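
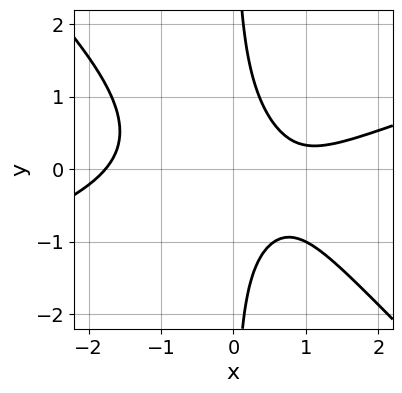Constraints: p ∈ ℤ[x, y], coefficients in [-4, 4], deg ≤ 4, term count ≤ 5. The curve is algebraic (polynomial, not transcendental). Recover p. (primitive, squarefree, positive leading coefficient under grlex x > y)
x^3 - 2*x^2*y - 3*x*y^2 - 2*x + 2

First, the degree is 3 — the shape is more complex than any degree-2 curve.
Then, observable constraints: the curve avoids every integer y-axis point in the box.
Finally, these observations pin down the coefficients.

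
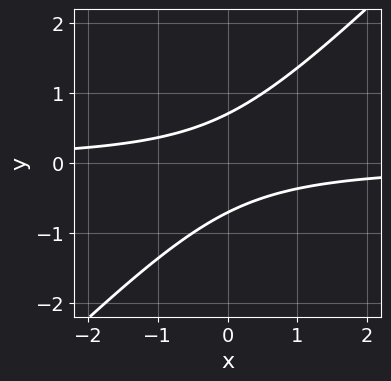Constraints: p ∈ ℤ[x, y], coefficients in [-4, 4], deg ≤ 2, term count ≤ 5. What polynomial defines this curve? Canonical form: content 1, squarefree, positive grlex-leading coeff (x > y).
1. Degree: a generic line meets the curve in up to 2 points, so deg p = 2.
2. Reading off the gridlines: no x-intercept at any integer in the box.
3. Together with the visible shape, these determine p as stated.

2*x*y - 2*y^2 + 1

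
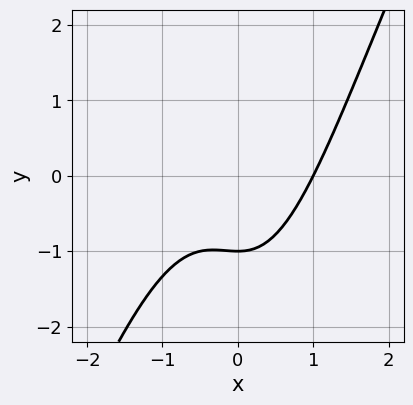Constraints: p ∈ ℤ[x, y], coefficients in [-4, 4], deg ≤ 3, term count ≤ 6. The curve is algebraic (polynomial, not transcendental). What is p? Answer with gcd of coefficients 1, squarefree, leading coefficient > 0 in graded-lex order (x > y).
1. deg p = 3. The shape is more complex than any degree-2 curve.
2. Reading off the gridlines: it meets the x-axis at x = 1 (among the integer gridlines); it crosses the y-axis at the gridline y = -1.
3. Matching integer coefficients to the picture gives p.

2*x^3 - x^2*y - 2*y - 2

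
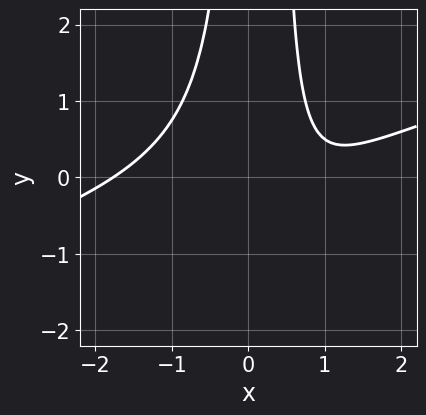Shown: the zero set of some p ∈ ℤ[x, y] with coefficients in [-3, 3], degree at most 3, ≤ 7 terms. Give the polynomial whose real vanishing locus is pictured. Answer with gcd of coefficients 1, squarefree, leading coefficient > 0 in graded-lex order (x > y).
x^3 - 3*x^2*y + x*y - 2*x + 2

(a) The degree is 3 — the shape is more complex than any degree-2 curve.
(b) Observable constraints: it misses every integer gridline on the y-axis.
(c) Matching integer coefficients to the picture gives p.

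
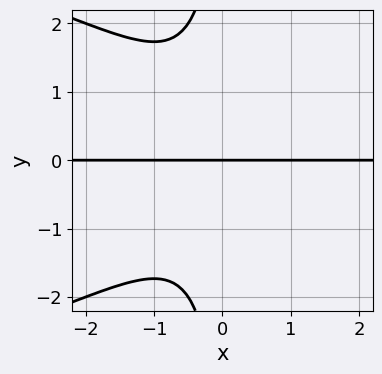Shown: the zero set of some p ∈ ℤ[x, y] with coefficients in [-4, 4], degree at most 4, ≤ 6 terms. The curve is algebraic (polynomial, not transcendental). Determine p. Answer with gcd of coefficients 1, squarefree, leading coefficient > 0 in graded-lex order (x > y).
First, deg p = 4. A generic line meets the curve in up to 4 points.
Then, reading off the gridlines: every point of the x-axis in the box is on the curve; one y-axis crossing is at y = 0.
Finally, solving for integer coefficients yields p as stated.

x*y^3 + 2*x^2*y + x*y + 2*y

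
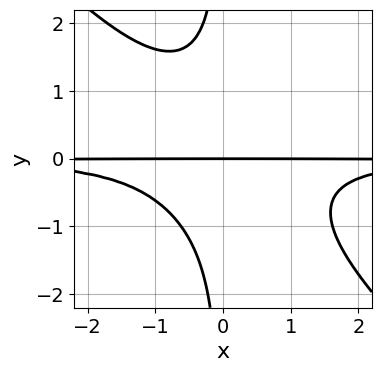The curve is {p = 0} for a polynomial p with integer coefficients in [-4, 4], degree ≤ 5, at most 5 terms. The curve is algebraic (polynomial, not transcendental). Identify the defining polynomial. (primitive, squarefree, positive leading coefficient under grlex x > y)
x^2*y^2 + x*y^3 + y

1. The degree is 4 — the shape is more complex than any degree-3 curve.
2. Checking where it meets the axes: the visible x-axis segment lies entirely on the curve; it meets the y-axis at y = 0 (among the integer gridlines).
3. Solving for integer coefficients yields p as stated.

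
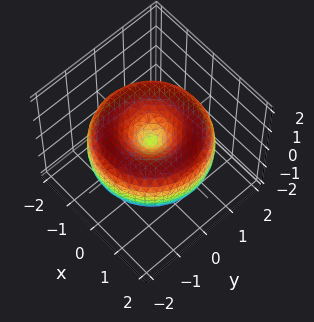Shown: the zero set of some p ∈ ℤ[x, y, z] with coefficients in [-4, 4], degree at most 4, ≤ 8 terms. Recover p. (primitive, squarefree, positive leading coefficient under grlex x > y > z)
(a) deg p = 4.
(b) Symmetries: the z-axis is an axis of rotation, so x and y enter only as x² + y².
(c) From the visible intercepts: it meets the x-axis at x = 0 (among the integer gridlines); one z-axis crossing is at z = 0; it meets the y-axis at y = 0 (among the integer gridlines); a circular section at z = 0 has radius between 1 and 2.
(d) Putting this together gives p.

x^4 + 2*x^2*y^2 + y^4 - 3*x^2 - 3*y^2 + 3*z^2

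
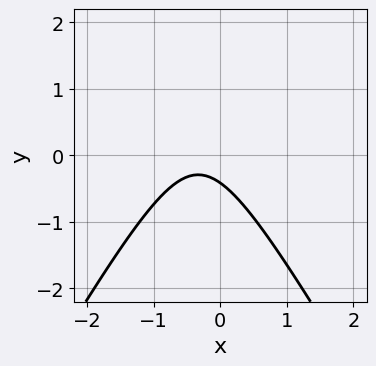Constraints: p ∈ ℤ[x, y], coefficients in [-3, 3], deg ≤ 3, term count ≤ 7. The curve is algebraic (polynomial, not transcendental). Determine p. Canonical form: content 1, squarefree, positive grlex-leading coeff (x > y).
Degree: the shape is more complex than any degree-1 curve, so deg p = 2.
Observable constraints: it misses every integer gridline on the x-axis.
Together with the visible shape, these determine p as stated.

3*x^2 - y^2 + 2*x + 2*y + 1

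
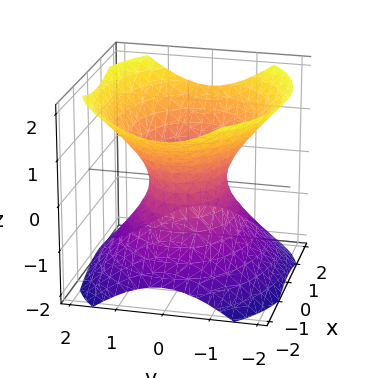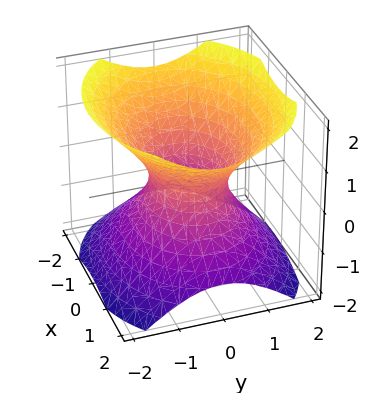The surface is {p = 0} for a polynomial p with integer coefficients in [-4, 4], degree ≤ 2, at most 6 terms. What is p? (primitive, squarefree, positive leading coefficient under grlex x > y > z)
2*x^2 + 3*y^2 - 3*z^2 - 2

First, the degree is 2 — an hourglass — one-sheet hyperboloid; a quadric.
Next, symmetries: mirror symmetry y ↦ −y ⇒ only even powers of y; the x ↦ −x reflection is a symmetry, so x appears only in even powers; mirror symmetry z ↦ −z ⇒ only even powers of z.
Then, from the axis intercepts and sections: the surface avoids every integer z-axis point in the box; among the integer gridlines, it crosses the x-axis at x ∈ {-1, 1}.
Finally, fitting integer coefficients to these (and the overall shape) gives p.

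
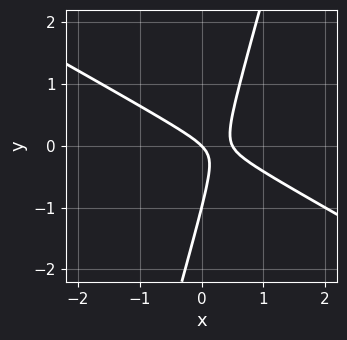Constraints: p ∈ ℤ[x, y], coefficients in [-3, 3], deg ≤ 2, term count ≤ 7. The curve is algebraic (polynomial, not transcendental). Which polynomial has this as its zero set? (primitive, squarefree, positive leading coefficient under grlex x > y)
First, degree: a generic line meets the curve in up to 2 points, so deg p = 2.
Then, checking where it meets the axes: the y-axis gridline crossings are at y ∈ {-1, 0}; one x-axis crossing is at x = 0.
Finally, matching integer coefficients to the picture gives p.

2*x^2 + 3*x*y - y^2 - x - y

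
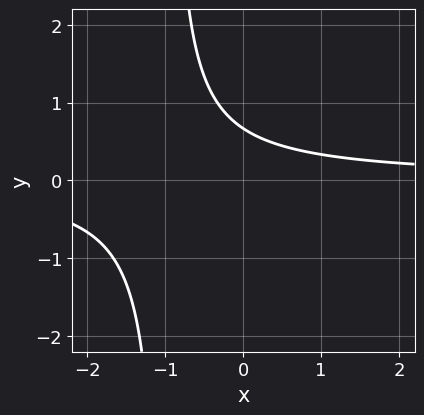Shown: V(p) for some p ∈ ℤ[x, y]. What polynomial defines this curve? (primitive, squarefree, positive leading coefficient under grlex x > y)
3*x*y + 3*y - 2

First, deg p = 2. The shape is more complex than any degree-1 curve.
Next, against the integer gridlines: the curve avoids every integer x-axis point in the box.
Finally, assembling these constraints gives the stated polynomial.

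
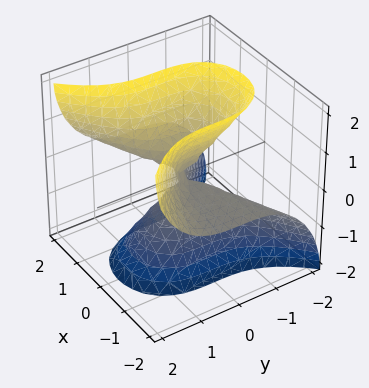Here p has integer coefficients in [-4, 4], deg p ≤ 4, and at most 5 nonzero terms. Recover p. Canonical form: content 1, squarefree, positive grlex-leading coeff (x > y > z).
3*x^2*z - 2*y^3 - z^3

Degree: the shape is more complex than any degree-2 surface, so deg p = 3.
Reading off the gridlines: it crosses the y-axis at the gridline y = 0; every point of the x-axis in the box is on the surface; it meets the z-axis at z = 0 (among the integer gridlines).
Together with the visible shape, these determine p as stated.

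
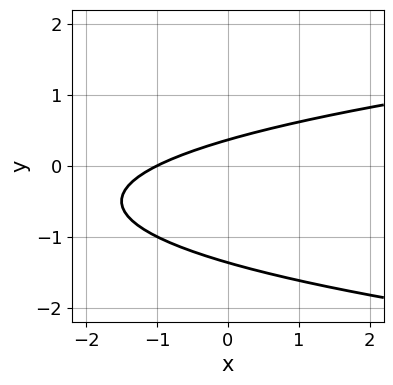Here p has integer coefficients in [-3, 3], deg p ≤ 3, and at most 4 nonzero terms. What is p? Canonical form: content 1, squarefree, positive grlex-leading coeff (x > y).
2*y^2 - x + 2*y - 1

(a) Degree: the shape is more complex than any degree-1 curve, so deg p = 2.
(b) From the axis intercepts and sections: it meets the x-axis at x = -1 (among the integer gridlines).
(c) Assembling these constraints gives the stated polynomial.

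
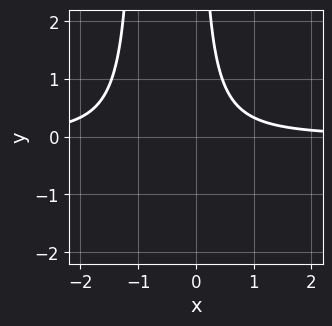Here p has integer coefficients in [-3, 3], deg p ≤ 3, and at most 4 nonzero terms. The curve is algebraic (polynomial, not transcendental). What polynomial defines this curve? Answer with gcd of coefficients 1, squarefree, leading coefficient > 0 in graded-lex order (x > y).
Degree: no degree-2 curve has this shape, so deg p = 3.
From the visible intercepts: no x-intercept at any integer in the box; the curve avoids every integer y-axis point in the box.
These observations pin down the coefficients.

3*x^2*y + 3*x*y - 2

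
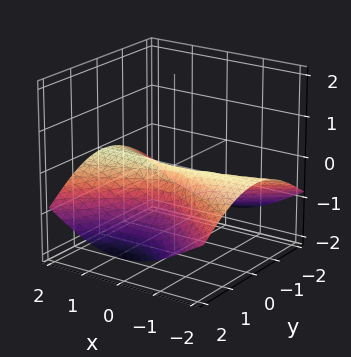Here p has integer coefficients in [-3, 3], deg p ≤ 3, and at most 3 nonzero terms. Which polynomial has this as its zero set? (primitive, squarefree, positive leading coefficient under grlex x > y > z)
(a) The degree is 3 — the shape is more complex than any degree-2 surface.
(b) From the axis intercepts and sections: it crosses the z-axis at the gridline z = 0; it meets the y-axis at y = 0 (among the integer gridlines); every point of the x-axis in the box is on the surface.
(c) Putting this together gives p.

x^2*z + z^3 + y^2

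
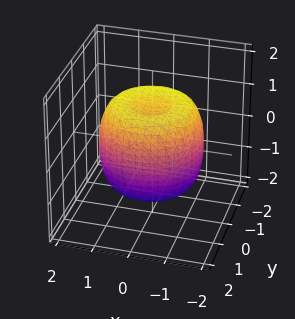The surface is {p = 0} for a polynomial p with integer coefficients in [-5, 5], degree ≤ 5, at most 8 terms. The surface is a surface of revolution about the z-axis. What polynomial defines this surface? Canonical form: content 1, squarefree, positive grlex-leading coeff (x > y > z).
2*x^4 + 4*x^2*y^2 + 2*y^4 - 3*x^2 - 3*y^2 + 2*z^2 - 2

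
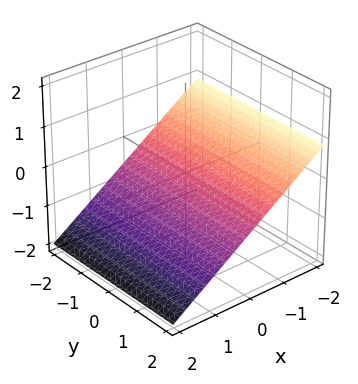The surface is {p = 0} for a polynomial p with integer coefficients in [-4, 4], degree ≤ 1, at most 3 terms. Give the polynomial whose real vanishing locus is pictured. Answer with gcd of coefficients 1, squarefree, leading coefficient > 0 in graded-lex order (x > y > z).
2*x + 3*z + 2

(a) deg p = 1.
(b) From the visible intercepts: it misses every integer gridline on the y-axis; one x-axis crossing is at x = -1.
(c) Fitting integer coefficients to these (and the overall shape) gives p.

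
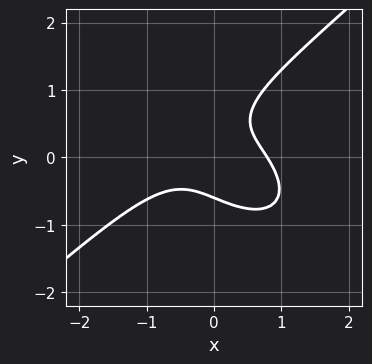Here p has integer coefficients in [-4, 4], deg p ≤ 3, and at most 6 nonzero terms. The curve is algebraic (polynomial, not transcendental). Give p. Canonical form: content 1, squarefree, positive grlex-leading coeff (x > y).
deg p = 3. The shape is more complex than any degree-2 curve.
The integer polynomial consistent with all of this is the stated p.

2*x^3 - 3*y^3 + 3*x*y + y^2 - 1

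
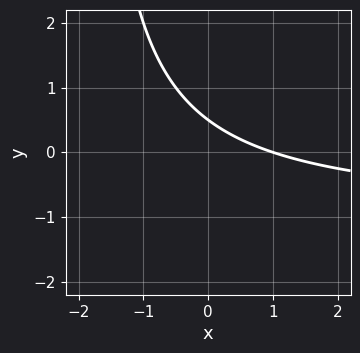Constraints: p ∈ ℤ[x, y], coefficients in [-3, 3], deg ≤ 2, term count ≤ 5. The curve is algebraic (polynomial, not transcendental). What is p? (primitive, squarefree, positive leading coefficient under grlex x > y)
x*y + x + 2*y - 1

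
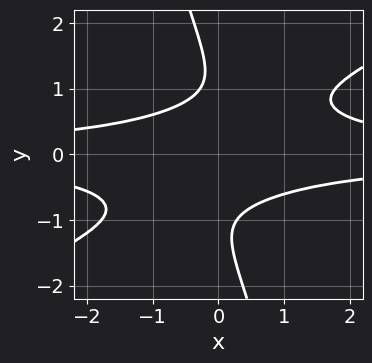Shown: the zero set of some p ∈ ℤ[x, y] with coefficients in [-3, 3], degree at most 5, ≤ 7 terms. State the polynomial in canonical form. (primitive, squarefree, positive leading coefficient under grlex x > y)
2*x^2*y^2 - 3*x*y^3 - y^4 + 2*y^2 - 2

1. Degree: the shape is more complex than any degree-3 curve, so deg p = 4.
2. Observable constraints: the curve avoids every integer y-axis point in the box; no x-intercept at any integer in the box.
3. Putting this together gives p.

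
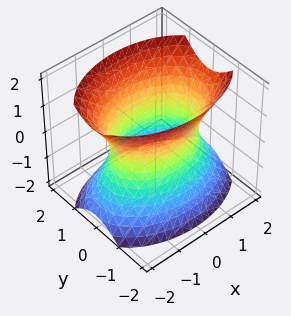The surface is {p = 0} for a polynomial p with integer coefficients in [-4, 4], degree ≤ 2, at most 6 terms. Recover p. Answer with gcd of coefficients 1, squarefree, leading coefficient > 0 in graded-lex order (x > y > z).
x^2 + 2*y^2 - z^2 - 2

1. The degree is 2 — one connected sheet with a waist; a quadric.
2. Symmetries: the x ↦ −x reflection is a symmetry, so x appears only in even powers; it's symmetric under y → −y, forcing even powers of y; the z ↦ −z reflection is a symmetry, so z appears only in even powers.
3. From the visible intercepts: it misses every integer gridline on the z-axis; among the integer gridlines, it crosses the y-axis at y ∈ {-1, 1}.
4. Assembling these constraints gives the stated polynomial.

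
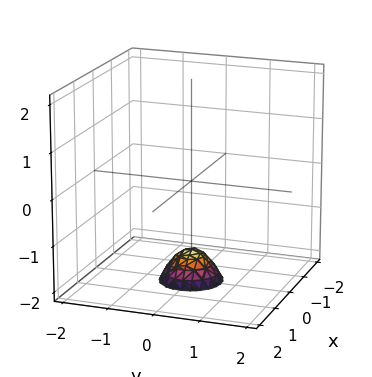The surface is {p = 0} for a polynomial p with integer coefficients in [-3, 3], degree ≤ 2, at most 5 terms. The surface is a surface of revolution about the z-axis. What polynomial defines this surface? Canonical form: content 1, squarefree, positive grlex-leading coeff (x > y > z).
3*x^2 + 3*y^2 + 2*z + 3

1. The degree is 2 — no degree-1 surface has this shape.
2. Symmetries: rotational symmetry about the z-axis ⇒ p depends on x, y only through x² + y².
3. From the visible intercepts: the surface avoids every integer y-axis point in the box; it misses every integer gridline on the x-axis.
4. Putting this together gives p.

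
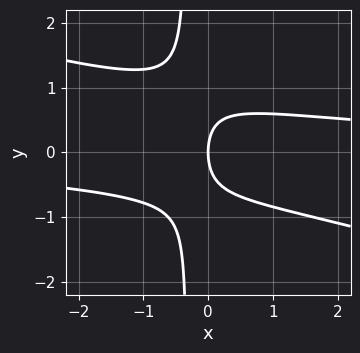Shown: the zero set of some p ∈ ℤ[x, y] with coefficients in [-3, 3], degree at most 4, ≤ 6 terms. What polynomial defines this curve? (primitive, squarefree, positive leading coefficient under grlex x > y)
First, degree: a generic line meets the curve in up to 3 points, so deg p = 3.
Next, from the visible intercepts: it meets the x-axis at x = 0 (among the integer gridlines); it meets the y-axis at y = 0 (among the integer gridlines).
Finally, putting this together gives p.

x^2*y + 3*x*y^2 + y^2 - 2*x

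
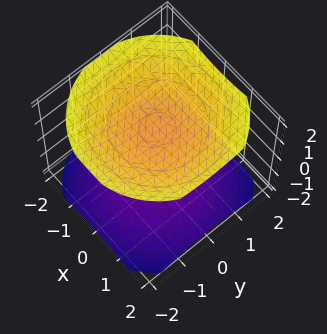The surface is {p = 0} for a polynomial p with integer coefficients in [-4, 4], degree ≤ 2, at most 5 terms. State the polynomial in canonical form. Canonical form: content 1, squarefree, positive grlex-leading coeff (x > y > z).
(a) The picture has 2 separate pieces. Treating them together as one polynomial.
(b) The degree is 2 — two sheets facing apart; a quadric.
(c) Symmetries: the z ↦ −z reflection is a symmetry, so z appears only in even powers; the z-axis is an axis of rotation, so x and y enter only as x² + y².
(d) Observable constraints: it misses every integer gridline on the y-axis; it misses every integer gridline on the x-axis.
(e) The integer polynomial consistent with all of this is the stated p.

x^2 + y^2 - 2*z^2 + 3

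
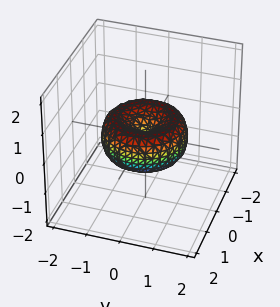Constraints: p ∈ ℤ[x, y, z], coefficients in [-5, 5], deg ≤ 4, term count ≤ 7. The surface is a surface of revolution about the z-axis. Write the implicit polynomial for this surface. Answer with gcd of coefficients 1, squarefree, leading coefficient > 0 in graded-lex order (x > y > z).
2*x^4 + 4*x^2*y^2 + 2*y^4 - 3*x^2 - 3*y^2 + 3*z^2

First, the degree is 4 — the shape is more complex than any degree-3 surface.
Then, by symmetry, the z-axis is an axis of rotation, so x and y enter only as x² + y².
Then, checking where it meets the axes: a circular section at z = 0 has radius between 1 and 2; it crosses the y-axis at the gridline y = 0; it meets the x-axis at x = 0 (among the integer gridlines); it meets the z-axis at z = 0 (among the integer gridlines).
Finally, matching integer coefficients to the picture gives p.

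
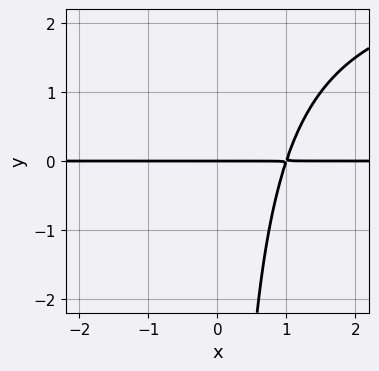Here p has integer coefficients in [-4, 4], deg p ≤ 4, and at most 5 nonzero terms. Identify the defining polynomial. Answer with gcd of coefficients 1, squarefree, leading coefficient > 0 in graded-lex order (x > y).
x*y^2 - 3*x*y + 3*y

First, the degree is 3 — a generic line meets the curve in up to 3 points.
Next, checking where it meets the axes: it meets the y-axis at y = 0 (among the integer gridlines); every point of the x-axis in the box is on the curve.
Finally, assembling these constraints gives the stated polynomial.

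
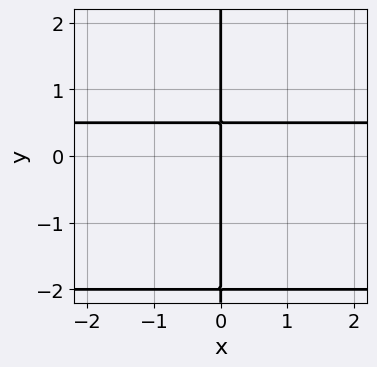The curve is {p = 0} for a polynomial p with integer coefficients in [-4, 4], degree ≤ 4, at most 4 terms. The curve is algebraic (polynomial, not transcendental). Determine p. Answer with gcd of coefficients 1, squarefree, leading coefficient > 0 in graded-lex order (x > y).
(a) deg p = 3.
(b) Observable constraints: every point of the y-axis in the box is on the curve; it crosses the x-axis at the gridline x = 0.
(c) These observations pin down the coefficients.

2*x*y^2 + 3*x*y - 2*x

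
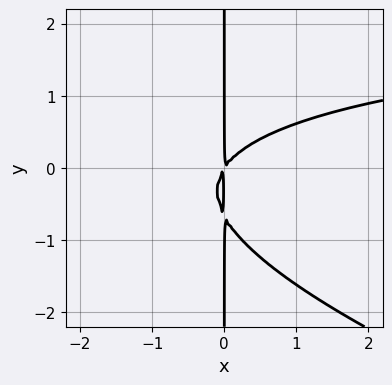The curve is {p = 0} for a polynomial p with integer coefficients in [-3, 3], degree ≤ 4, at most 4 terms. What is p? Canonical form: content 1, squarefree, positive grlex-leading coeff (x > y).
(a) The degree is 3 — a generic line meets the curve in up to 3 points.
(b) Checking where it meets the axes: every point of the y-axis in the box is on the curve.
(c) These observations pin down the coefficients.

x^2*y + 3*x*y^2 - 3*x^2 + 2*x*y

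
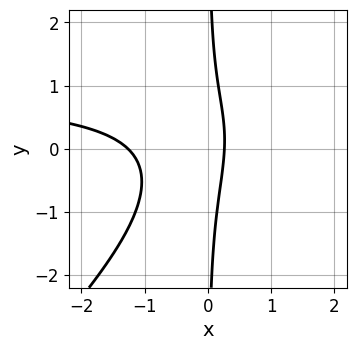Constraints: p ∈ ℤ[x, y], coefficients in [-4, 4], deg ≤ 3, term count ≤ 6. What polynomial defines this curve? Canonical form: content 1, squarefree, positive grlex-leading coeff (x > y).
First, the degree is 3 — the shape is more complex than any degree-2 curve.
Next, from the axis intercepts and sections: it misses every integer gridline on the y-axis.
Finally, fitting integer coefficients to these (and the overall shape) gives p.

3*x^2*y - 3*x*y^2 - 3*x^2 - 3*x + 1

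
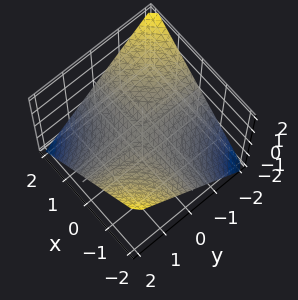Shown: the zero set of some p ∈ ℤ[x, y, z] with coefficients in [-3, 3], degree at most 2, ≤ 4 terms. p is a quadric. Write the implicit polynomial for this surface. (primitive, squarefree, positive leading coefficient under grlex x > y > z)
x*y + 2*z

1. The degree is 2 — a saddle surface; a quadric.
2. Observable constraints: it crosses the z-axis at the gridline z = 0; the visible x-axis segment lies entirely on the surface.
3. Putting this together gives p. Check: (0, -2, 0) on the y-axis lies on the surface, and p(0, -2, 0) = 0. ✓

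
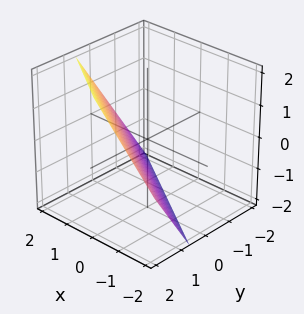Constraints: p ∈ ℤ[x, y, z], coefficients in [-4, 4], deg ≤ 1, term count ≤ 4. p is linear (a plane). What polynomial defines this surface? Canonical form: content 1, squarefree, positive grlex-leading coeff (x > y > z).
2*x + 3*y - 2*z - 2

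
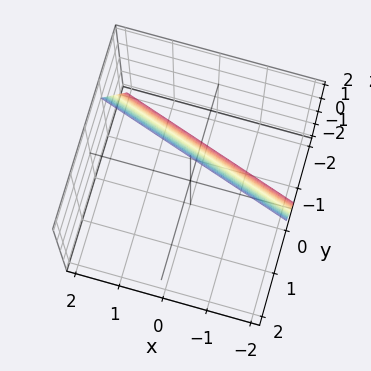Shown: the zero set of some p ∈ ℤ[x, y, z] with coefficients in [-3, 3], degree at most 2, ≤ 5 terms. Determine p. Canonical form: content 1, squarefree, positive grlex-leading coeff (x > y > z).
deg p = 1.
Checking where it meets the axes: one x-axis crossing is at x = -2; one z-axis crossing is at z = 2.
The integer polynomial consistent with all of this is the stated p.

x + 3*y - z + 2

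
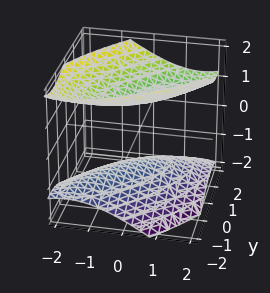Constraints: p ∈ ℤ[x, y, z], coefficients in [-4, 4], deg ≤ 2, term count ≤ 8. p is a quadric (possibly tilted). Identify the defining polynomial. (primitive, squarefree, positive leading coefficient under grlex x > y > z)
(a) There are 2 components. They look like related sheets of one shape, so recover p as a whole.
(b) Degree: a generic line meets the surface in up to 2 points, so deg p = 2.
(c) Observable constraints: the z-axis gridline crossings are at z ∈ {-1, 1}; no x-intercept at any integer in the box; it misses every integer gridline on the y-axis.
(d) The integer polynomial consistent with all of this is the stated p.

2*x^2 - 3*x*y + 2*y^2 - y*z - 3*z^2 + 3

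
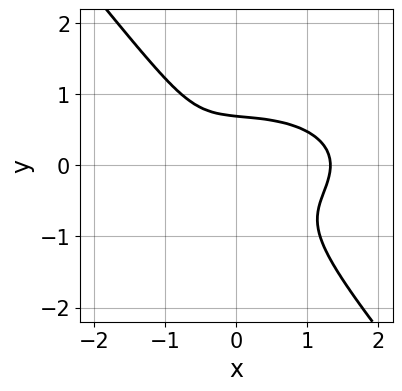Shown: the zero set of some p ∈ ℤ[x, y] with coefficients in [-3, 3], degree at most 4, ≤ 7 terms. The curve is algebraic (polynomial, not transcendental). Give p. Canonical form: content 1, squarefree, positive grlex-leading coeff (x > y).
x^3 + 3*x*y^2 + 3*y^3 - x - 1

First, deg p = 3. A generic line meets the curve in up to 3 points.
Finally, the integer polynomial consistent with all of this is the stated p.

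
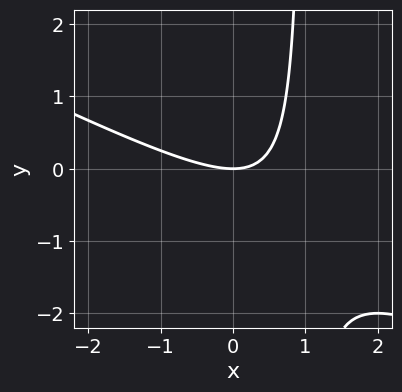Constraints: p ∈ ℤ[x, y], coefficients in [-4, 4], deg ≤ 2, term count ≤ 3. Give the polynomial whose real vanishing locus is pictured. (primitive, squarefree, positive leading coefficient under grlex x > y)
x^2 + 2*x*y - 2*y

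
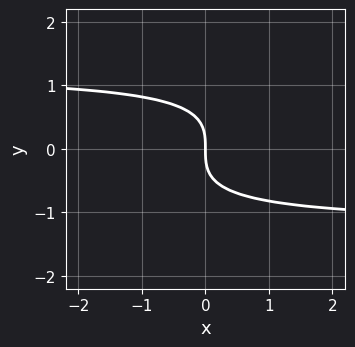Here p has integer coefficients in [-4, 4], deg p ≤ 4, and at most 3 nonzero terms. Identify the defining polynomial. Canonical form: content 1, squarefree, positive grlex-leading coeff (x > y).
2*x*y^2 - 3*y^3 - 3*x

The degree is 3 — a generic line meets the curve in up to 3 points.
From the visible intercepts: it crosses the x-axis at the gridline x = 0; one y-axis crossing is at y = 0.
Putting this together gives p.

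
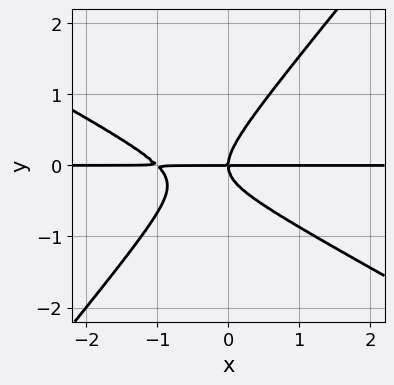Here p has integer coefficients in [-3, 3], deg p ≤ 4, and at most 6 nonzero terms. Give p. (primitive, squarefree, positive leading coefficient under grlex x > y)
Degree: the shape is more complex than any degree-2 curve, so deg p = 3.
Against the integer gridlines: it meets the y-axis at y = 0 (among the integer gridlines); every point of the x-axis in the box is on the curve.
Together with the visible shape, these determine p as stated.

2*x^2*y + 2*x*y^2 - 3*y^3 + 2*x*y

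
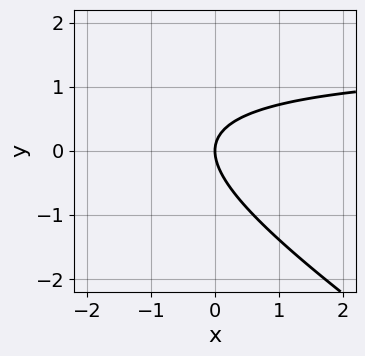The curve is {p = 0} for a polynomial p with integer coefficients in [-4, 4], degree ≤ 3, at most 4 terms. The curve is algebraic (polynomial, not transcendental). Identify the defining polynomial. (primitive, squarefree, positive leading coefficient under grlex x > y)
2*x*y + 3*y^2 - 3*x

(a) The degree is 2 — a generic line meets the curve in up to 2 points.
(b) From the axis intercepts and sections: one y-axis crossing is at y = 0; it meets the x-axis at x = 0 (among the integer gridlines).
(c) Matching integer coefficients to the picture gives p.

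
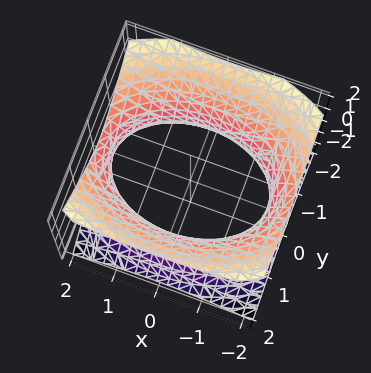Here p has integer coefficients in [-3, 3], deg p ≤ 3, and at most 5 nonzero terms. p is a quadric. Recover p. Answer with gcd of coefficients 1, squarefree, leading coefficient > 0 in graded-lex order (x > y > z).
x^2 + 2*y^2 - 2*z^2 - 3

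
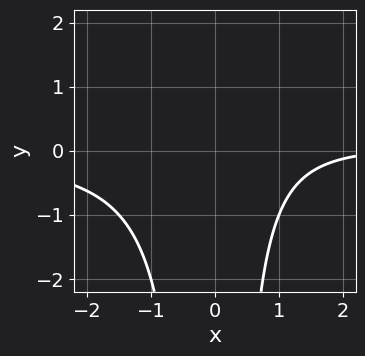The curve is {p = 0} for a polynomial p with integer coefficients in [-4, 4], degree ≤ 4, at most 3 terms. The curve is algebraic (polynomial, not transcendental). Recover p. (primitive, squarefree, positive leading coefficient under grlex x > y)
2*x^2*y - x + 3

The degree is 3 — the shape is more complex than any degree-2 curve.
Checking where it meets the axes: no y-intercept at any integer in the box; the curve avoids every integer x-axis point in the box.
Putting this together gives p.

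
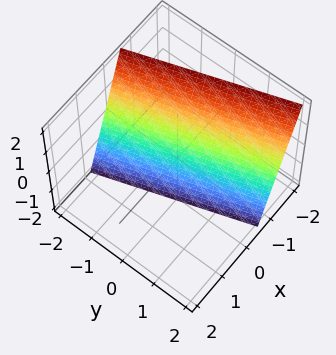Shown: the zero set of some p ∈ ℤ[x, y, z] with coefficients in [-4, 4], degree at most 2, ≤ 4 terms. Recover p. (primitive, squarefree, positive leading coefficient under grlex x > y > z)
3*x + y + z + 2

Degree: the surface is flat (a plane), so deg p = 1.
Checking where it meets the axes: it crosses the y-axis at the gridline y = -2; it crosses the z-axis at the gridline z = -2.
Fitting integer coefficients to these (and the overall shape) gives p.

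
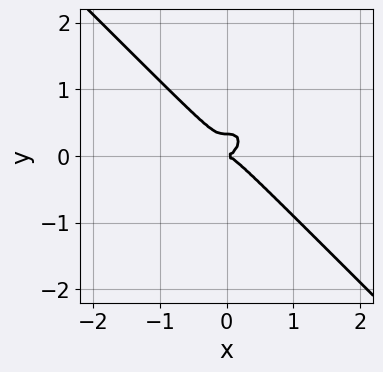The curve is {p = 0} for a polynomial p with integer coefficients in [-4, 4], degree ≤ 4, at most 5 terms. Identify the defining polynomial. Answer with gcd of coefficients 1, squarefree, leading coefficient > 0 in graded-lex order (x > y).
First, the degree is 3 — the shape is more complex than any degree-2 curve.
Next, checking where it meets the axes: one x-axis crossing is at x = 0; it crosses the y-axis at the gridline y = 0.
Finally, together with the visible shape, these determine p as stated.

3*x^3 + 3*y^3 - y^2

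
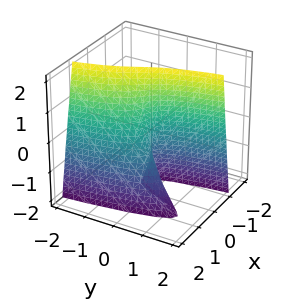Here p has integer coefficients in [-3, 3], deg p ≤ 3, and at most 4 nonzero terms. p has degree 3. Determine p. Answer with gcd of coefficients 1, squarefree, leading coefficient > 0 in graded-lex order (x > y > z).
2*x^3 - x^2 + x*z + y

The degree is 3 — no degree-2 surface has this shape.
Observable constraints: it crosses the y-axis at the gridline y = 0; every point of the z-axis in the box is on the surface; it crosses the x-axis at the gridline x = 0.
Fitting integer coefficients to these (and the overall shape) gives p.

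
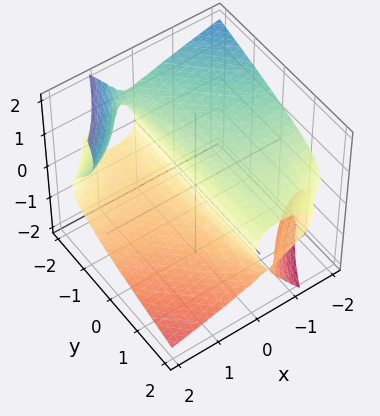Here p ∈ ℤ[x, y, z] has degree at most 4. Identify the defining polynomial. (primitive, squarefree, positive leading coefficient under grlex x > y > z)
x^2*y - 2*x*z^2 + y*z^2 + 2*z^3 + 3*x

(a) The degree is 3 — the shape is more complex than any degree-2 surface.
(b) From the axis intercepts and sections: it meets the z-axis at z = 0 (among the integer gridlines); the visible y-axis segment lies entirely on the surface.
(c) Together with the visible shape, these determine p as stated.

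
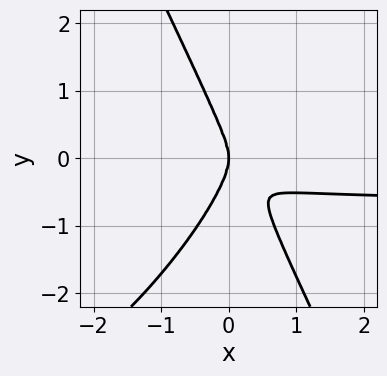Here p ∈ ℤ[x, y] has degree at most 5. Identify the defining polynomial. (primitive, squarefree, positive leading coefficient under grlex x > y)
(a) Degree: no degree-3 curve has this shape, so deg p = 4.
(b) Checking where it meets the axes: it meets the x-axis at x = 0 (among the integer gridlines); it crosses the y-axis at the gridline y = 0.
(c) Assembling these constraints gives the stated polynomial.

3*x^3*y - 3*x^2*y^2 + y^4 + 2*x^3 + x*y^2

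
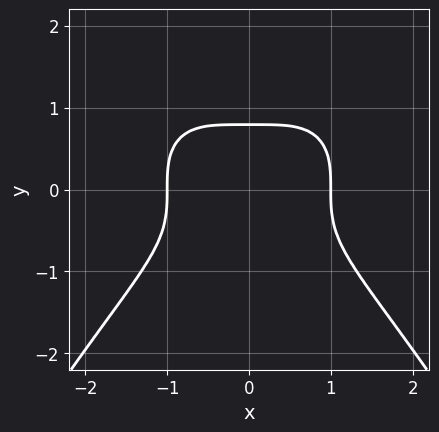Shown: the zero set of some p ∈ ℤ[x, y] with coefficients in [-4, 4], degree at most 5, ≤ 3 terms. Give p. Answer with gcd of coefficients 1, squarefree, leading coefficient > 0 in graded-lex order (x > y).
(a) deg p = 4. A generic line meets the curve in up to 4 points.
(b) Symmetries: it's symmetric under x → −x, forcing even powers of x.
(c) Observable constraints: among the integer gridlines, it crosses the x-axis at x ∈ {-1, 1}.
(d) Fitting integer coefficients to these (and the overall shape) gives p.

x^4 + 2*y^3 - 1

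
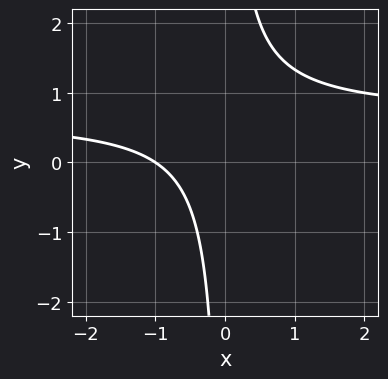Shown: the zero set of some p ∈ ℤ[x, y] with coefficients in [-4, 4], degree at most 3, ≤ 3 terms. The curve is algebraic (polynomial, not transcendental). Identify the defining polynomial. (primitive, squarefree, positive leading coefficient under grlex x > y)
3*x*y - 2*x - 2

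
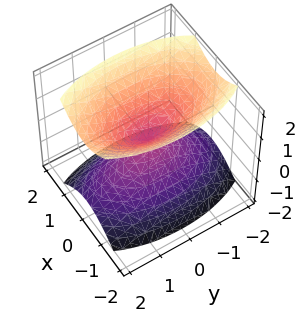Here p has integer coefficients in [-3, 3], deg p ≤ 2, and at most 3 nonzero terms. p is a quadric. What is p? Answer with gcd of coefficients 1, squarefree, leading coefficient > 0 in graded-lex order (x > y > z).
(a) The picture has 2 separate pieces.
(b) deg p = 2.
(c) Symmetries: it's symmetric under y → −y, forcing even powers of y; mirror symmetry x ↦ −x ⇒ only even powers of x; it's symmetric under z → −z, forcing even powers of z.
(d) Against the integer gridlines: it meets the z-axis at z = 0 (among the integer gridlines); it crosses the y-axis at the gridline y = 0; one x-axis crossing is at x = 0.
(e) Solving for integer coefficients yields p as stated.

3*x^2 + y^2 - 2*z^2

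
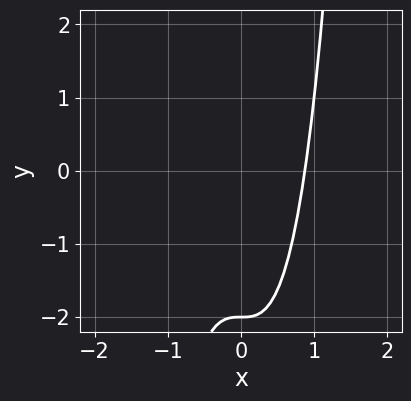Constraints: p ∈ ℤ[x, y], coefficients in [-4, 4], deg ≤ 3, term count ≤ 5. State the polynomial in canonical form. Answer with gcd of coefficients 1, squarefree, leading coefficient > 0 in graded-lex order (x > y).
3*x^3 - y - 2

Degree: no degree-2 curve has this shape, so deg p = 3.
Observable constraints: it meets the y-axis at y = -2 (among the integer gridlines).
Together with the visible shape, these determine p as stated.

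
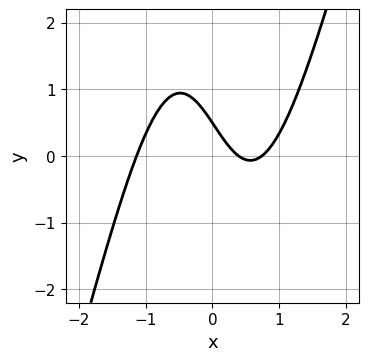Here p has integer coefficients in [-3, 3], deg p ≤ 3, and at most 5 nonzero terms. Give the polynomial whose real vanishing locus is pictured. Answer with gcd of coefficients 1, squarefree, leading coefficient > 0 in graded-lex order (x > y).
(a) Degree: no degree-2 curve has this shape, so deg p = 3.
(b) Matching integer coefficients to the picture gives p.

3*x^3 - x^2*y - 3*x - 2*y + 1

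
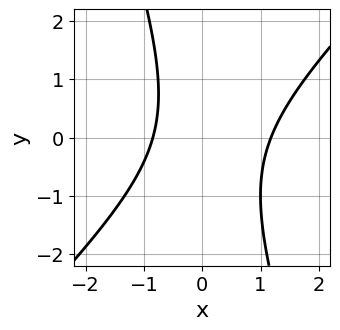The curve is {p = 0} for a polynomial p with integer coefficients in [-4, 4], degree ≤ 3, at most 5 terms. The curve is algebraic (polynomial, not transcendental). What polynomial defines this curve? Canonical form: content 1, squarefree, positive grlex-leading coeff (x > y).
(a) Degree: no degree-1 curve has this shape, so deg p = 2.
(b) Checking where it meets the axes: the curve avoids every integer y-axis point in the box.
(c) Fitting integer coefficients to these (and the overall shape) gives p.

3*x^2 - 2*x*y - y^2 - x - 3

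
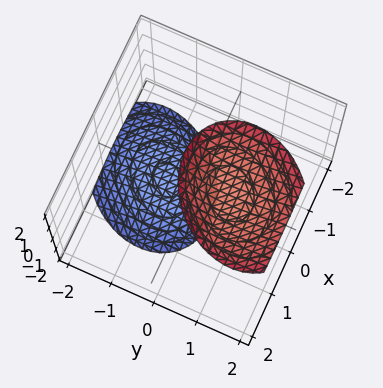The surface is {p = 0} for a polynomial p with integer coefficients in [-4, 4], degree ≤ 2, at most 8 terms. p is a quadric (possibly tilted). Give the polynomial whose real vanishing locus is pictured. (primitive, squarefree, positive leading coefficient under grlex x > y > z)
2*x^2 - x*y + 2*y^2 - 2*y*z - z^2 + 3

The picture has 2 separate pieces.
The degree is 2 — the shape is more complex than any degree-1 surface.
From the visible intercepts: the surface avoids every integer x-axis point in the box; no y-intercept at any integer in the box.
Assembling these constraints gives the stated polynomial.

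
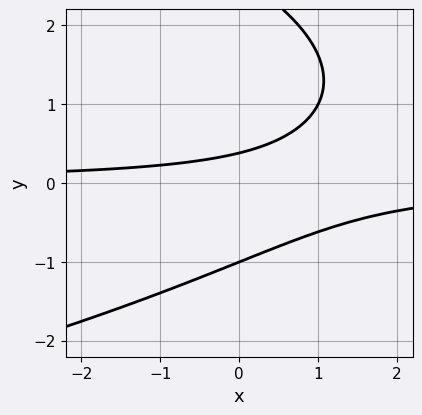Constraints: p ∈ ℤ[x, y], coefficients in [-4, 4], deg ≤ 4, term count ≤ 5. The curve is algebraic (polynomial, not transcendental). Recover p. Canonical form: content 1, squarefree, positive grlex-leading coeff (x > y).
First, degree: no degree-2 curve has this shape, so deg p = 3.
Next, reading off the gridlines: it meets the y-axis at y = -1 (among the integer gridlines); it misses every integer gridline on the x-axis.
Finally, together with the visible shape, these determine p as stated.

y^3 + 2*x*y - 2*y^2 - 2*y + 1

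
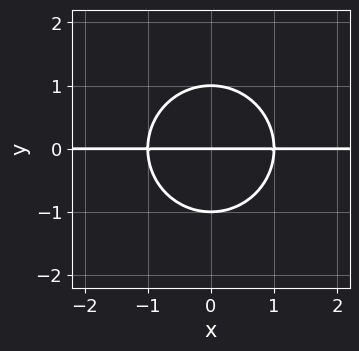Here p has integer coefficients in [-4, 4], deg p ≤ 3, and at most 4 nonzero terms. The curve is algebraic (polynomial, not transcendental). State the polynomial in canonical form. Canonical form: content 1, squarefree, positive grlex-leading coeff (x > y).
x^2*y + y^3 - y

(a) Degree: the shape is more complex than any degree-2 curve, so deg p = 3.
(b) Symmetries: it's symmetric under x → −x, forcing even powers of x.
(c) From the axis intercepts and sections: among the integer gridlines, it crosses the y-axis at y ∈ {-1, 0, 1}; the visible x-axis segment lies entirely on the curve.
(d) The integer polynomial consistent with all of this is the stated p.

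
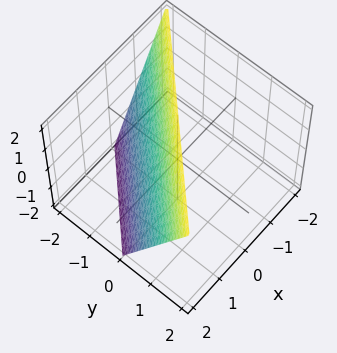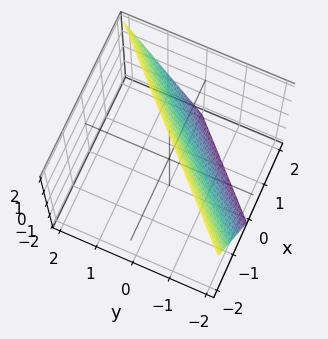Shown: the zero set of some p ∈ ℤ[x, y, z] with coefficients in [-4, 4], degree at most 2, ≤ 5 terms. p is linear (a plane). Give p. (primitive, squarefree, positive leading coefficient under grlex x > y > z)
deg p = 1. The surface is flat (a plane).
Observable constraints: it crosses the z-axis at the gridline z = 2; it meets the y-axis at y = -1 (among the integer gridlines); it meets the x-axis at x = 1 (among the integer gridlines).
Together with the visible shape, these determine p as stated.

2*x - 2*y + z - 2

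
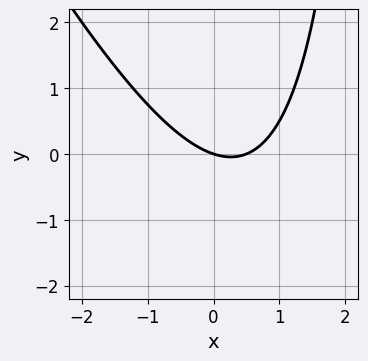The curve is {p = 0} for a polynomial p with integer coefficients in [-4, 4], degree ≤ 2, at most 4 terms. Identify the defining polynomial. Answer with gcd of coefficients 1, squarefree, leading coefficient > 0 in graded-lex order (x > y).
2*x^2 + x*y - x - 3*y

(a) The degree is 2 — no degree-1 curve has this shape.
(b) From the visible intercepts: one x-axis crossing is at x = 0; it meets the y-axis at y = 0 (among the integer gridlines).
(c) Together with the visible shape, these determine p as stated.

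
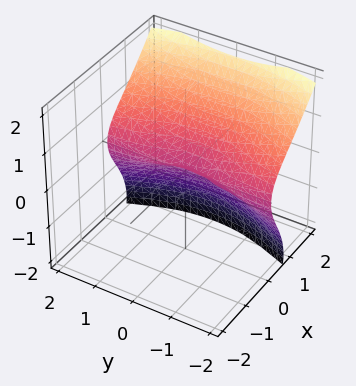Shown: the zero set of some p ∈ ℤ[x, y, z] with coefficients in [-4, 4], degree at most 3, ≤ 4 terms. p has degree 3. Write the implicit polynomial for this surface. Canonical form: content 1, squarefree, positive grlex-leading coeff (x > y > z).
2*x^3 + x*y^2 - z^3 - 3*z^2

The degree is 3 — no degree-2 surface has this shape.
Against the integer gridlines: it meets the x-axis at x = 0 (among the integer gridlines); it crosses the z-axis at the gridline z = 0; the visible y-axis segment lies entirely on the surface.
Together with the visible shape, these determine p as stated.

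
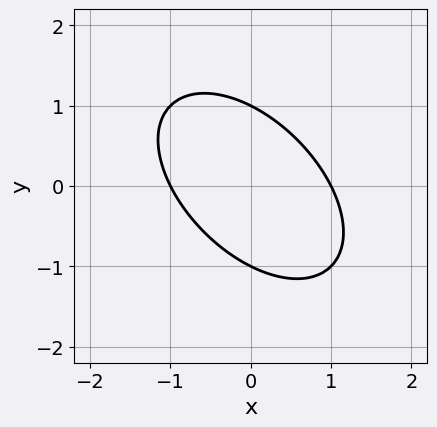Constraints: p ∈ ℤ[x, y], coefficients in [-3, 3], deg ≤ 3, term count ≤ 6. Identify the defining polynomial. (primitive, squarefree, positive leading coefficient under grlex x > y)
deg p = 2. The shape is more complex than any degree-1 curve.
Checking where it meets the axes: among the integer gridlines, it crosses the x-axis at x ∈ {-1, 1}; among the integer gridlines, it crosses the y-axis at y ∈ {-1, 1}.
Assembling these constraints gives the stated polynomial.

x^2 + x*y + y^2 - 1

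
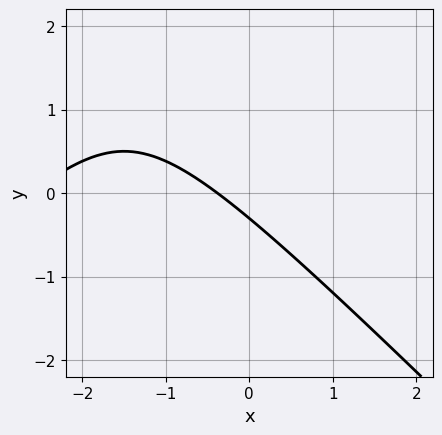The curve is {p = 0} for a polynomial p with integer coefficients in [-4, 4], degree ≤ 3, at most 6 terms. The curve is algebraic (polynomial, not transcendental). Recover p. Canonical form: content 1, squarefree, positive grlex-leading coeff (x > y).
(a) Degree: a generic line meets the curve in up to 2 points, so deg p = 2.
(b) Solving for integer coefficients yields p as stated.

x^2 - y^2 + 3*x + 3*y + 1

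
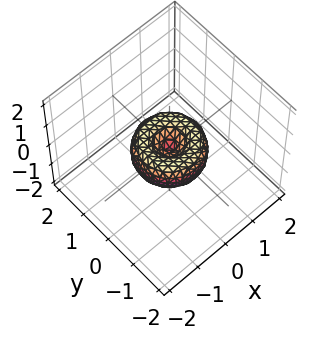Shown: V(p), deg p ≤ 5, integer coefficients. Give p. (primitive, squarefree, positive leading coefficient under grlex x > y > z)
(a) The degree is 4 — the shape is more complex than any degree-3 surface.
(b) Symmetry: every cross-section ⟂ z is a circle, so x, y appear only via x² + y².
(c) Observable constraints: one z-axis crossing is at z = 0; the y-axis gridline crossings are at y ∈ {-1, 0, 1}; among the integer gridlines, it crosses the x-axis at x ∈ {-1, 0, 1}.
(d) Putting this together gives p.

x^4 + 2*x^2*y^2 + y^4 - x^2 - y^2 + z^2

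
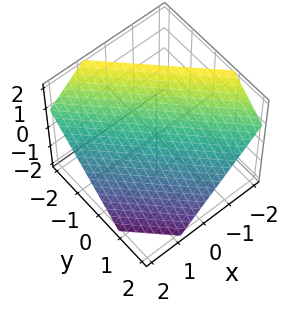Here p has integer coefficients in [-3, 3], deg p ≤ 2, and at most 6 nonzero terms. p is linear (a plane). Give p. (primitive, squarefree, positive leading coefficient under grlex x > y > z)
(a) Degree: the surface is flat (a plane), so deg p = 1.
(b) Putting this together gives p.

3*x + 3*y + 3*z - 2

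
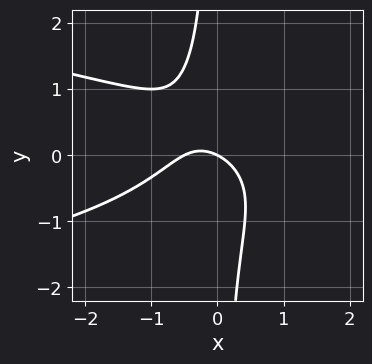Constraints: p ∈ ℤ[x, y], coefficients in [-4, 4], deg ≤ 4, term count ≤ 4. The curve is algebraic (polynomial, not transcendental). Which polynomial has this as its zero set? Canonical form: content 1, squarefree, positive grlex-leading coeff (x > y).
3*x*y^2 + 2*x^2 + x + 2*y

(a) The degree is 3 — the shape is more complex than any degree-2 curve.
(b) Against the integer gridlines: one x-axis crossing is at x = 0; it meets the y-axis at y = 0 (among the integer gridlines).
(c) Assembling these constraints gives the stated polynomial.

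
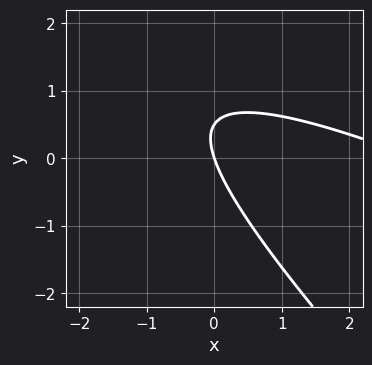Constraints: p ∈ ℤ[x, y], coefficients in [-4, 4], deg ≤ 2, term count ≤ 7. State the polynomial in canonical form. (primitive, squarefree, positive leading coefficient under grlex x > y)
x^2 + 3*x*y + 2*y^2 - 3*x - y

First, degree: the shape is more complex than any degree-1 curve, so deg p = 2.
Next, against the integer gridlines: it meets the x-axis at x = 0 (among the integer gridlines); it crosses the y-axis at the gridline y = 0.
Finally, matching integer coefficients to the picture gives p.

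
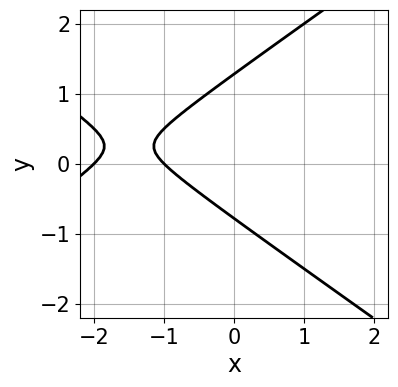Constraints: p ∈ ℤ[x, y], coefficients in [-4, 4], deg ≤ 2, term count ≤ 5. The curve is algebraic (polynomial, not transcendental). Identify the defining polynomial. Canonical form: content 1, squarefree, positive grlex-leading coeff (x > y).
(a) deg p = 2. The shape is more complex than any degree-1 curve.
(b) From the axis intercepts and sections: among the integer gridlines, it crosses the x-axis at x ∈ {-2, -1}.
(c) Fitting integer coefficients to these (and the overall shape) gives p.

x^2 - 2*y^2 + 3*x + y + 2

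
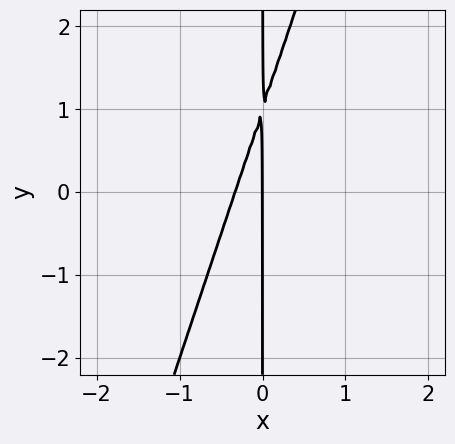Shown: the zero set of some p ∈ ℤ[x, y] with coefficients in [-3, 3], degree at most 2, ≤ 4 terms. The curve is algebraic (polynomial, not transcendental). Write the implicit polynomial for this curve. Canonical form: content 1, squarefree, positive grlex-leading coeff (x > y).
3*x^2 - x*y + x

First, degree: no degree-1 curve has this shape, so deg p = 2.
Next, checking where it meets the axes: every point of the y-axis in the box is on the curve; one x-axis crossing is at x = 0.
Finally, solving for integer coefficients yields p as stated.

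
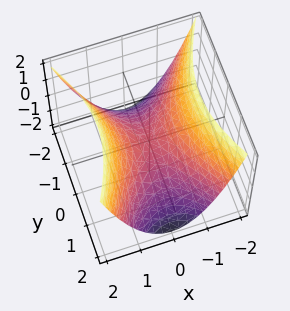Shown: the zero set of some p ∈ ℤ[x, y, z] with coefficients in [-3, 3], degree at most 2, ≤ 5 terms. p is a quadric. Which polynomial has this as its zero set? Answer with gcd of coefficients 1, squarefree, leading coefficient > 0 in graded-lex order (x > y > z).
2*x^2 - y^2 - 2*z

(a) Degree: a saddle surface; a quadric, so deg p = 2.
(b) Symmetries: it's symmetric under x → −x, forcing even powers of x; it's symmetric under y → −y, forcing even powers of y.
(c) From the visible intercepts: one x-axis crossing is at x = 0; it meets the z-axis at z = 0 (among the integer gridlines); it meets the y-axis at y = 0 (among the integer gridlines).
(d) The integer polynomial consistent with all of this is the stated p.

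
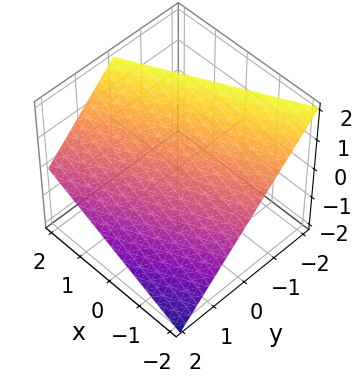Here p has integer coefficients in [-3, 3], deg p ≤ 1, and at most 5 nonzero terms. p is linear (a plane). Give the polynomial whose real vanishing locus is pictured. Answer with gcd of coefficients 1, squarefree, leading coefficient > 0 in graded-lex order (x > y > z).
x - 2*y - 2*z + 2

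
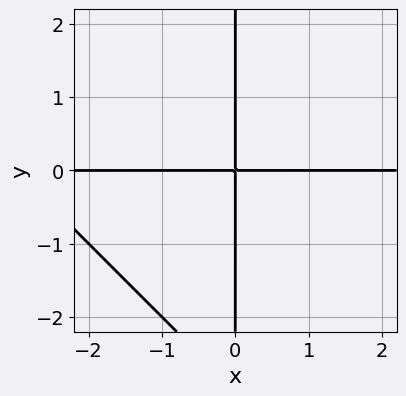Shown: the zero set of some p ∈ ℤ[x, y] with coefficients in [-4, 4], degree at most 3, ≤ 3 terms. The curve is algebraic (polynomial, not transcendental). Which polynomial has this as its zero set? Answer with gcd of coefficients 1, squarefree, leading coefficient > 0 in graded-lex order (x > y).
(a) deg p = 3. The shape is more complex than any degree-2 curve.
(b) Observable constraints: the visible y-axis segment lies entirely on the curve; every point of the x-axis in the box is on the curve.
(c) Putting this together gives p.

x^2*y + x*y^2 + 3*x*y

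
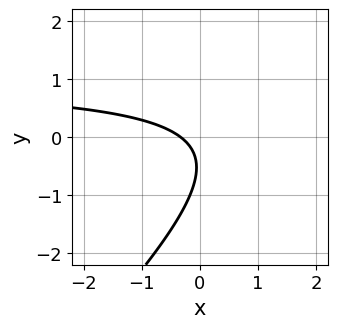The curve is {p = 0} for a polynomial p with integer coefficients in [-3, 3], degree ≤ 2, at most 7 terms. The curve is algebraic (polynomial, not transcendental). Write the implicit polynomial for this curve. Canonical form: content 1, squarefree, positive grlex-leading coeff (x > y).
deg p = 2. The shape is more complex than any degree-1 curve.
Reading off the gridlines: the curve avoids every integer y-axis point in the box.
The integer polynomial consistent with all of this is the stated p.

3*x*y - 3*y^2 - 3*x - 3*y - 1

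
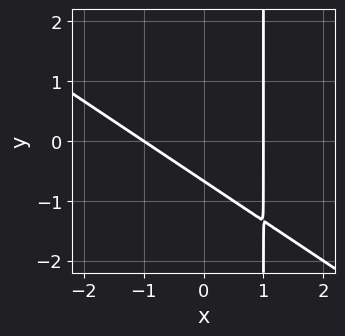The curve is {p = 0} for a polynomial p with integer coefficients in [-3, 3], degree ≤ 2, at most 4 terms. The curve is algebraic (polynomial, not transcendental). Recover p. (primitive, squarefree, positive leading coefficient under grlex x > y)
The degree is 2 — a generic line meets the curve in up to 2 points.
Against the integer gridlines: the x-axis gridline crossings are at x ∈ {-1, 1}.
These observations pin down the coefficients.

2*x^2 + 3*x*y - 3*y - 2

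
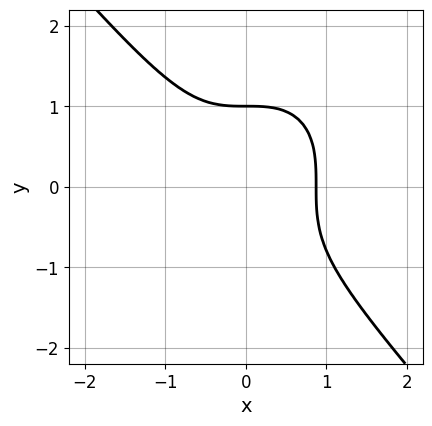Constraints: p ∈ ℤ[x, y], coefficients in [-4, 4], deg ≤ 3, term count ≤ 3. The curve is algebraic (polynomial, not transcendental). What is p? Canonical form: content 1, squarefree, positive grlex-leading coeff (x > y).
3*x^3 + 2*y^3 - 2

1. The degree is 3 — the shape is more complex than any degree-2 curve.
2. Reading off the gridlines: one y-axis crossing is at y = 1.
3. Matching integer coefficients to the picture gives p.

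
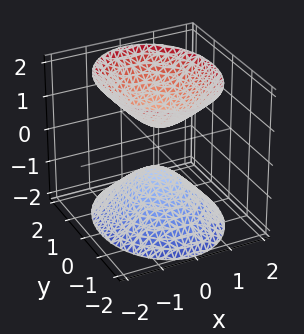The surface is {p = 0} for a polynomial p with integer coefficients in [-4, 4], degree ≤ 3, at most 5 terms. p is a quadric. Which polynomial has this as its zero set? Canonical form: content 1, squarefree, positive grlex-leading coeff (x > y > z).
3*x^2 + 2*y^2 - 2*z^2 + 1

1. I count 2 distinct pieces. Treating them together as one polynomial.
2. Degree: two separate bowl-shaped sheets opening away from each other; a quadric, so deg p = 2.
3. Symmetries: mirror symmetry x ↦ −x ⇒ only even powers of x; it's symmetric under y → −y, forcing even powers of y; the z ↦ −z reflection is a symmetry, so z appears only in even powers.
4. Reading off the gridlines: it misses every integer gridline on the x-axis; the surface avoids every integer y-axis point in the box.
5. Solving for integer coefficients yields p as stated.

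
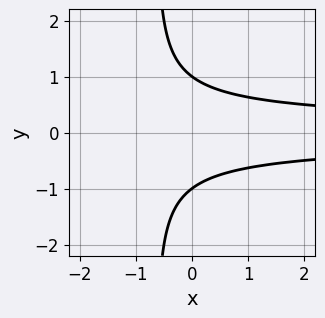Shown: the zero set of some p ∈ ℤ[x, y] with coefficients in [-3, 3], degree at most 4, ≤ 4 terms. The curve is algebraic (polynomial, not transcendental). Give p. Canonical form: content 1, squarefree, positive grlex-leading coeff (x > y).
(a) deg p = 3. No degree-2 curve has this shape.
(b) Symmetries: it's symmetric under y → −y, forcing even powers of y.
(c) From the visible intercepts: it misses every integer gridline on the x-axis; among the integer gridlines, it crosses the y-axis at y ∈ {-1, 1}.
(d) Matching integer coefficients to the picture gives p.

3*x*y^2 + 2*y^2 - 2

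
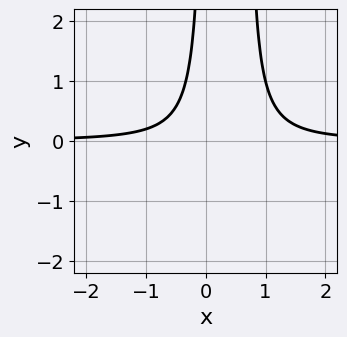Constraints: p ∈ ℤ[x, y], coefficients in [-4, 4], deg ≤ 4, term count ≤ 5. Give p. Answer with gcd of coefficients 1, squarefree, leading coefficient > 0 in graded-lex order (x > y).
(a) The degree is 3 — the shape is more complex than any degree-2 curve.
(b) From the visible intercepts: the curve avoids every integer y-axis point in the box; it misses every integer gridline on the x-axis.
(c) Together with the visible shape, these determine p as stated.

3*x^2*y - 2*x*y - 1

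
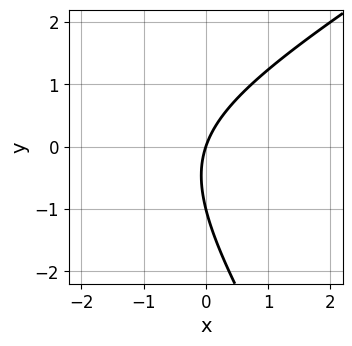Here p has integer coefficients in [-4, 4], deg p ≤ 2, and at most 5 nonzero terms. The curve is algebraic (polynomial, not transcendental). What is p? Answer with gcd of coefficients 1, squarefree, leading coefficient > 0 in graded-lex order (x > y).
x^2 - x*y - y^2 + 3*x - y

1. Degree: the shape is more complex than any degree-1 curve, so deg p = 2.
2. Checking where it meets the axes: it meets the x-axis at x = 0 (among the integer gridlines); the y-axis gridline crossings are at y ∈ {-1, 0}.
3. Solving for integer coefficients yields p as stated.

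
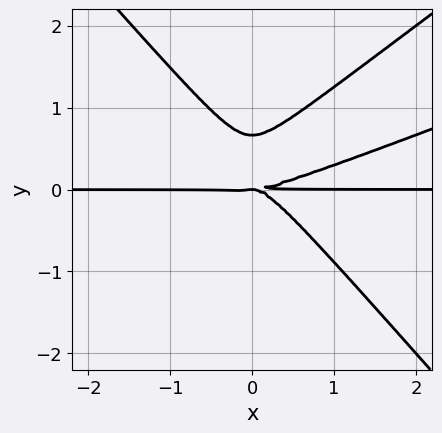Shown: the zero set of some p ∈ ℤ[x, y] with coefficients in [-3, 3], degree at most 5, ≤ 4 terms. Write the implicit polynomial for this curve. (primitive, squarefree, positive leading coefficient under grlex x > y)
x^3*y - 3*x^2*y^2 + 3*y^4 - 2*y^3

1. Degree: the shape is more complex than any degree-3 curve, so deg p = 4.
2. Observable constraints: the visible x-axis segment lies entirely on the curve; it meets the y-axis at y = 0 (among the integer gridlines).
3. Solving for integer coefficients yields p as stated.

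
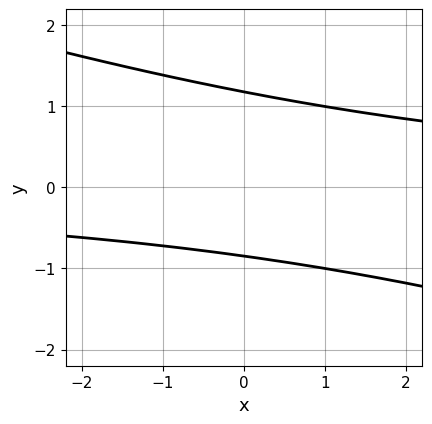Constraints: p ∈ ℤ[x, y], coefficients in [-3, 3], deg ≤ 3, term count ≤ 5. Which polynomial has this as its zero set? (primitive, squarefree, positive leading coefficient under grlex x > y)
1. Degree: no degree-1 curve has this shape, so deg p = 2.
2. From the visible intercepts: the curve avoids every integer x-axis point in the box.
3. Together with the visible shape, these determine p as stated.

x*y + 3*y^2 - y - 3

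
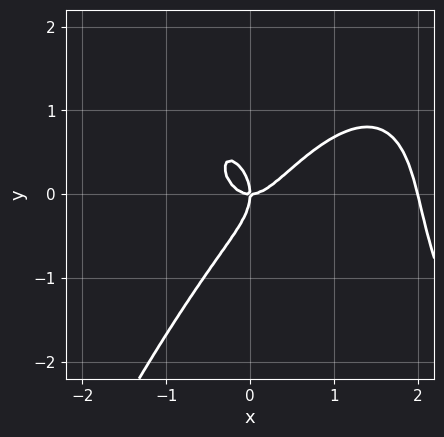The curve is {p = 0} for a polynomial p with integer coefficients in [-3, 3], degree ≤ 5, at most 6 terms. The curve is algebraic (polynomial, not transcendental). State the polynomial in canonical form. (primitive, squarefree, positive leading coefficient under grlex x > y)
x^4 - 2*x^3 + y^3 + x*y

The degree is 4 — the shape is more complex than any degree-3 curve.
Reading off the gridlines: among the integer gridlines, it crosses the x-axis at x ∈ {0, 2}; it meets the y-axis at y = 0 (among the integer gridlines).
Together with the visible shape, these determine p as stated.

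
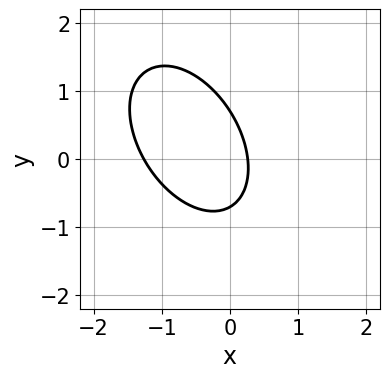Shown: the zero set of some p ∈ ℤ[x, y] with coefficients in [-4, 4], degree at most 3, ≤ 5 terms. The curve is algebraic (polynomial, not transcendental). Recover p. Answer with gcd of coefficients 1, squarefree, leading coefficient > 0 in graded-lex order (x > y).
3*x^2 + 2*x*y + 2*y^2 + 3*x - 1

First, the degree is 2 — the shape is more complex than any degree-1 curve.
Finally, putting this together gives p.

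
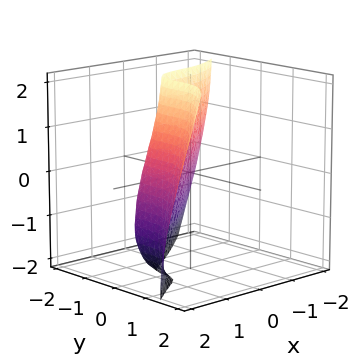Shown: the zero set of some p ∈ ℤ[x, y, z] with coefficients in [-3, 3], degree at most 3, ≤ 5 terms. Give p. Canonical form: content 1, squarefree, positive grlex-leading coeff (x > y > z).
2*x^3 + 2*x^2*z + x*z^2 - 3*y^3 - 2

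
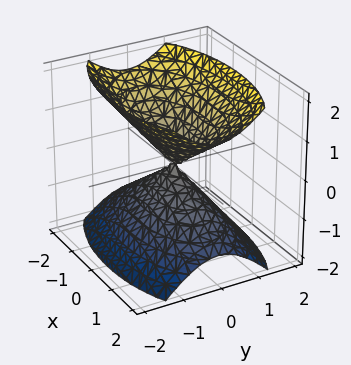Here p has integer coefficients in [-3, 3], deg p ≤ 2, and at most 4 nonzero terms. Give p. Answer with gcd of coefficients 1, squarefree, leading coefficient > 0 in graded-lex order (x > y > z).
x^2 + 3*y^2 - 2*z^2

(a) There are 2 components.
(b) Degree: two nappes meeting at a single point; a quadric, so deg p = 2.
(c) Symmetries: the x ↦ −x reflection is a symmetry, so x appears only in even powers; the z ↦ −z reflection is a symmetry, so z appears only in even powers; the y ↦ −y reflection is a symmetry, so y appears only in even powers.
(d) Checking where it meets the axes: one z-axis crossing is at z = 0; one y-axis crossing is at y = 0; one x-axis crossing is at x = 0.
(e) Fitting integer coefficients to these (and the overall shape) gives p.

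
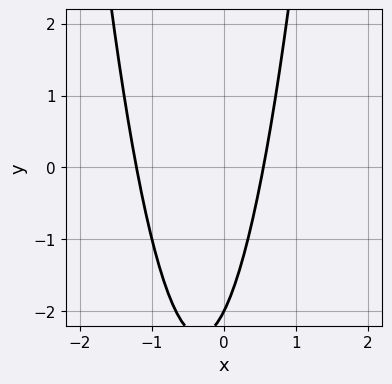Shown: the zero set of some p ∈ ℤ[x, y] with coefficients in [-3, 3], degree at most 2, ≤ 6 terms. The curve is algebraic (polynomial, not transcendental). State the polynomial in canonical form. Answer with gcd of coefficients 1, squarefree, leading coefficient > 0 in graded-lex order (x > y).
3*x^2 + 2*x - y - 2

(a) The degree is 2 — no degree-1 curve has this shape.
(b) Against the integer gridlines: one y-axis crossing is at y = -2.
(c) Matching integer coefficients to the picture gives p.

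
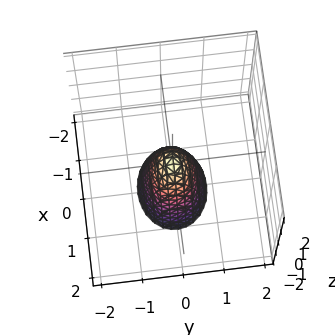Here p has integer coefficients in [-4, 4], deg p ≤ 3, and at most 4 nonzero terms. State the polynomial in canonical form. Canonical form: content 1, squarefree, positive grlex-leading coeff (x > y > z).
2*x^2 + 3*y^2 + z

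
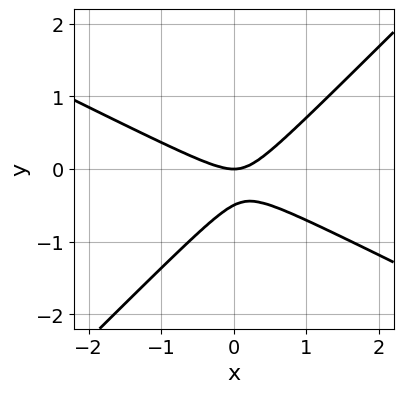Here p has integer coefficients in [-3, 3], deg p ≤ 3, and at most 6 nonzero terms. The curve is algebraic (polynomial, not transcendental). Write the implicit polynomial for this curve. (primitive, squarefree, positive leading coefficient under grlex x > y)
deg p = 2. No degree-1 curve has this shape.
From the visible intercepts: it crosses the y-axis at the gridline y = 0; it crosses the x-axis at the gridline x = 0.
Together with the visible shape, these determine p as stated.

x^2 + x*y - 2*y^2 - y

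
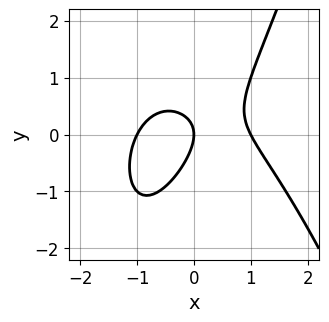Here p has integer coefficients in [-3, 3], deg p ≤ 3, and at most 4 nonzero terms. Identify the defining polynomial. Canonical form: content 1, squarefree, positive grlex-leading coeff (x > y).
x^3 + x*y - y^2 - x

First, deg p = 3. The shape is more complex than any degree-2 curve.
Next, observable constraints: the x-axis gridline crossings are at x ∈ {-1, 0, 1}; one y-axis crossing is at y = 0.
Finally, matching integer coefficients to the picture gives p.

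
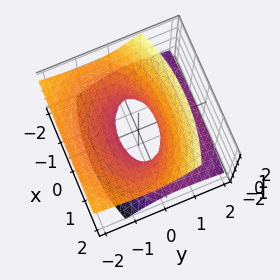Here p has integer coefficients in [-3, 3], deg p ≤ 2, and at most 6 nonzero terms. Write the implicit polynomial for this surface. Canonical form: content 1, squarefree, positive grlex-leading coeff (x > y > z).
x^2 + 2*y^2 + 3*y*z - 3*z^2 - 1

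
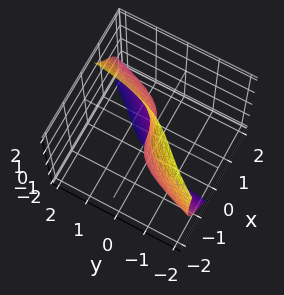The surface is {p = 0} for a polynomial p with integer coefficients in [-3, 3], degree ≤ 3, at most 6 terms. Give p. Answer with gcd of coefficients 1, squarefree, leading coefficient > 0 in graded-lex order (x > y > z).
x^3 + x*y*z + x*z^2 - 2*y

First, degree: a generic line meets the surface in up to 3 points, so deg p = 3.
Then, checking where it meets the axes: the visible z-axis segment lies entirely on the surface; it meets the x-axis at x = 0 (among the integer gridlines).
Finally, matching integer coefficients to the picture gives p.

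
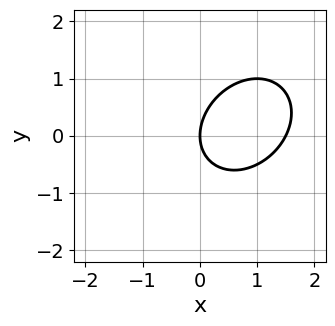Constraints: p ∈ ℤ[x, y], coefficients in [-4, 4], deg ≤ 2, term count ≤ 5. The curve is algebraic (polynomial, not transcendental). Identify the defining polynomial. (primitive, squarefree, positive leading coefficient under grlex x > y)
(a) Degree: a generic line meets the curve in up to 2 points, so deg p = 2.
(b) Reading off the gridlines: it crosses the x-axis at the gridline x = 0; it meets the y-axis at y = 0 (among the integer gridlines).
(c) Assembling these constraints gives the stated polynomial.

2*x^2 - x*y + 2*y^2 - 3*x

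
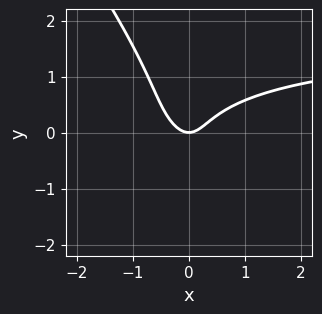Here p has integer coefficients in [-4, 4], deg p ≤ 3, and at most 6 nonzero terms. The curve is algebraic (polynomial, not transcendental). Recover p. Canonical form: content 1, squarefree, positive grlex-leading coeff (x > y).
First, degree: no degree-2 curve has this shape, so deg p = 3.
Next, from the visible intercepts: it meets the x-axis at x = 0 (among the integer gridlines); one y-axis crossing is at y = 0.
Finally, fitting integer coefficients to these (and the overall shape) gives p.

x^2*y + 2*x*y^2 + y^3 - 2*x^2 + y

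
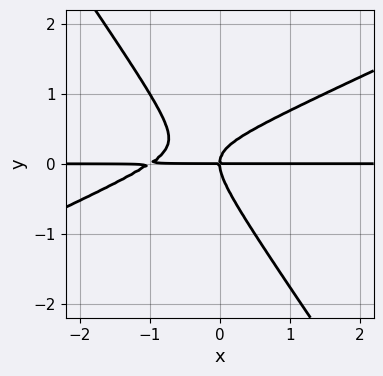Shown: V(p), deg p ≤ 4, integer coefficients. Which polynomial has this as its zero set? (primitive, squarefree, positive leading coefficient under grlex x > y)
1. deg p = 3.
2. From the visible intercepts: every point of the x-axis in the box is on the curve; it meets the y-axis at y = 0 (among the integer gridlines).
3. Putting this together gives p.

2*x^2*y - 3*x*y^2 - 3*y^3 + 2*x*y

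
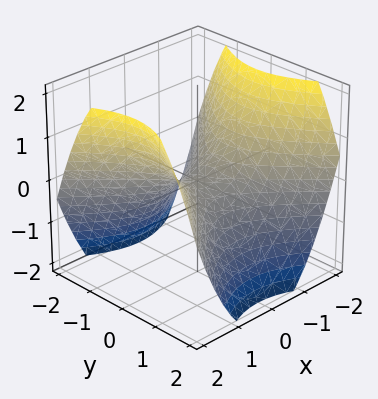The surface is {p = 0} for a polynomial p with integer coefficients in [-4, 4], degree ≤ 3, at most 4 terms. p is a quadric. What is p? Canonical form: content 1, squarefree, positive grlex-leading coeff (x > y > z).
2*x^2 - 2*y^2 - 3*z

(a) deg p = 2. A hyperbolic paraboloid; a quadric.
(b) Symmetries: the x ↦ −x reflection is a symmetry, so x appears only in even powers; it's symmetric under y → −y, forcing even powers of y.
(c) Reading off the gridlines: it meets the x-axis at x = 0 (among the integer gridlines); it crosses the z-axis at the gridline z = 0; it meets the y-axis at y = 0 (among the integer gridlines).
(d) Together with the visible shape, these determine p as stated.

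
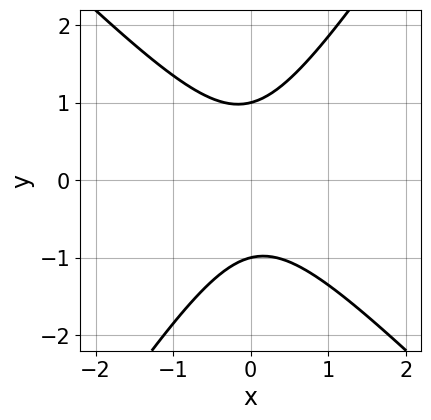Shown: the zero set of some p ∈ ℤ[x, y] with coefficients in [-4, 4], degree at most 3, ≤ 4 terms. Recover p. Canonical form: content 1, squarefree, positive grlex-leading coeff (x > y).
3*x^2 + x*y - 2*y^2 + 2

(a) The degree is 2 — the shape is more complex than any degree-1 curve.
(b) Observable constraints: the y-axis gridline crossings are at y ∈ {-1, 1}; it misses every integer gridline on the x-axis.
(c) Matching integer coefficients to the picture gives p.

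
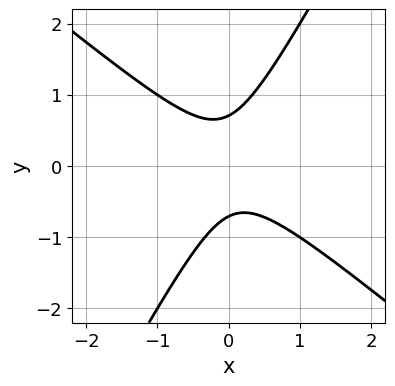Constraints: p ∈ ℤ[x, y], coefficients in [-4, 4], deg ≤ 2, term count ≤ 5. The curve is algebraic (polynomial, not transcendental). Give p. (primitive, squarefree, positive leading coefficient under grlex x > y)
3*x^2 + 2*x*y - 2*y^2 + 1

(a) deg p = 2. A generic line meets the curve in up to 2 points.
(b) Observable constraints: it misses every integer gridline on the x-axis.
(c) These observations pin down the coefficients.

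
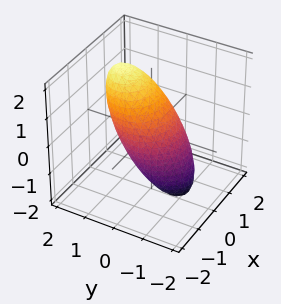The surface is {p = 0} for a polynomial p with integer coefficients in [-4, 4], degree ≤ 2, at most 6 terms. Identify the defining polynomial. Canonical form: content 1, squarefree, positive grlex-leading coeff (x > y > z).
2*x^2 + 2*y^2 - 2*y*z + z^2 - 2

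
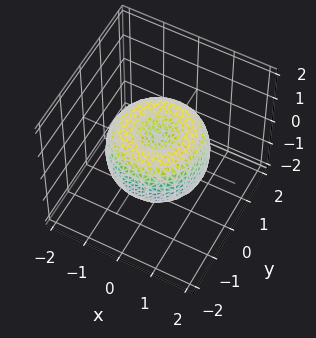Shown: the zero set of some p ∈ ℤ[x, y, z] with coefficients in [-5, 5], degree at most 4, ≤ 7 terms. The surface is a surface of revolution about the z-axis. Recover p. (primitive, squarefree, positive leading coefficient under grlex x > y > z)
2*x^4 + 4*x^2*y^2 + 2*y^4 - 3*x^2 - 3*y^2 + 3*z^2 - 1

1. The degree is 4 — no degree-3 surface has this shape.
2. Symmetries: rotational symmetry about the z-axis ⇒ p depends on x, y only through x² + y².
3. Against the integer gridlines: a circular section at z = 0 has radius between 1 and 2.
4. Fitting integer coefficients to these (and the overall shape) gives p.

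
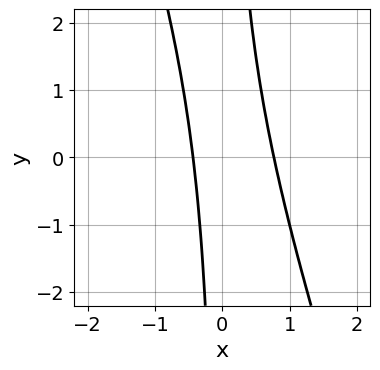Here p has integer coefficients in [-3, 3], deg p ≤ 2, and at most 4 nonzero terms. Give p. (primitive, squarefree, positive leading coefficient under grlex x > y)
Degree: a generic line meets the curve in up to 2 points, so deg p = 2.
From the axis intercepts and sections: no y-intercept at any integer in the box.
Matching integer coefficients to the picture gives p.

3*x^2 + x*y - x - 1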